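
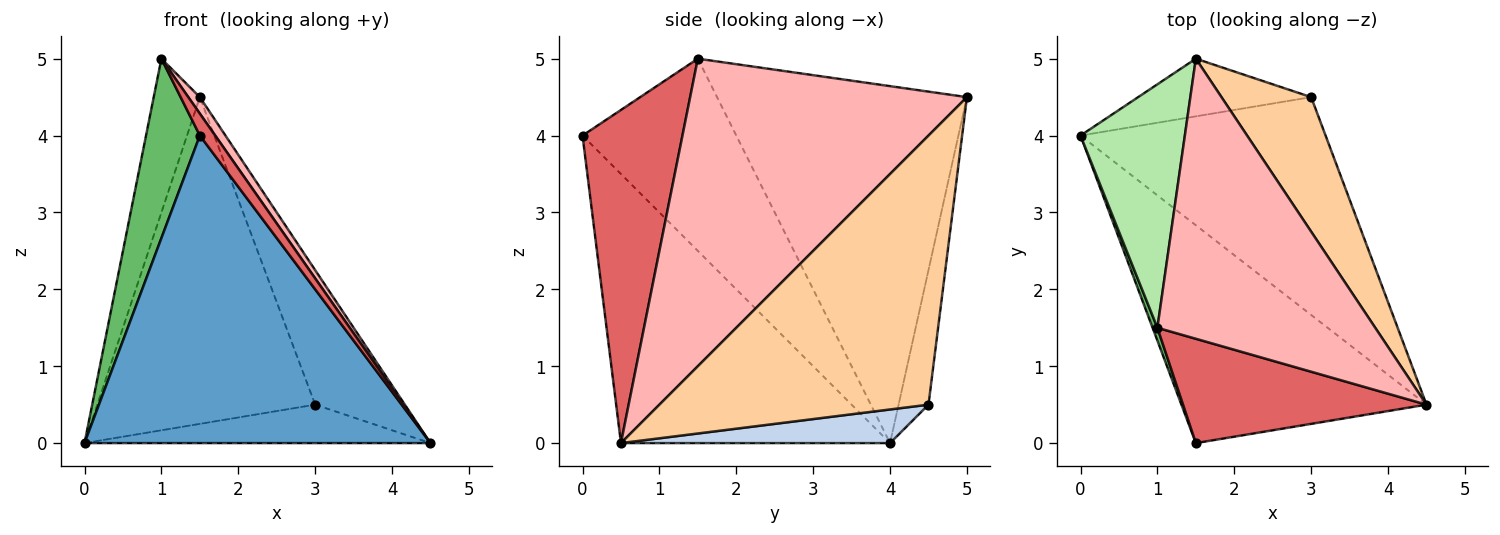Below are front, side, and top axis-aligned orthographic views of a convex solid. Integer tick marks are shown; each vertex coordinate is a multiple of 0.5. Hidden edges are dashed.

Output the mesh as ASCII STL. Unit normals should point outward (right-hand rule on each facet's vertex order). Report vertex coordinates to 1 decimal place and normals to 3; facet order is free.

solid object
 facet normal -0.536 -0.689 -0.488
  outer loop
   vertex 1.5 0.0 4.0
   vertex 0.0 4.0 0.0
   vertex 4.5 0.5 0.0
  endloop
 endfacet
 facet normal 0.134 0.172 -0.976
  outer loop
   vertex 3.0 4.5 0.5
   vertex 4.5 0.5 0.0
   vertex 0.0 4.0 0.0
  endloop
 endfacet
 facet normal -0.134 0.976 -0.172
  outer loop
   vertex 3.0 4.5 0.5
   vertex 0.0 4.0 0.0
   vertex 1.5 5.0 4.5
  endloop
 endfacet
 facet normal 0.905 0.302 0.302
  outer loop
   vertex 3.0 4.5 0.5
   vertex 1.5 5.0 4.5
   vertex 4.5 0.5 0.0
  endloop
 endfacet
 facet normal -0.944 -0.330 0.024
  outer loop
   vertex 1.0 1.5 5.0
   vertex 0.0 4.0 0.0
   vertex 1.5 0.0 4.0
  endloop
 endfacet
 facet normal -0.945 0.174 0.276
  outer loop
   vertex 1.0 1.5 5.0
   vertex 1.5 5.0 4.5
   vertex 0.0 4.0 0.0
  endloop
 endfacet
 facet normal 0.801 -0.123 0.586
  outer loop
   vertex 1.0 1.5 5.0
   vertex 1.5 0.0 4.0
   vertex 4.5 0.5 0.0
  endloop
 endfacet
 facet normal 0.816 -0.034 0.578
  outer loop
   vertex 1.0 1.5 5.0
   vertex 4.5 0.5 0.0
   vertex 1.5 5.0 4.5
  endloop
 endfacet
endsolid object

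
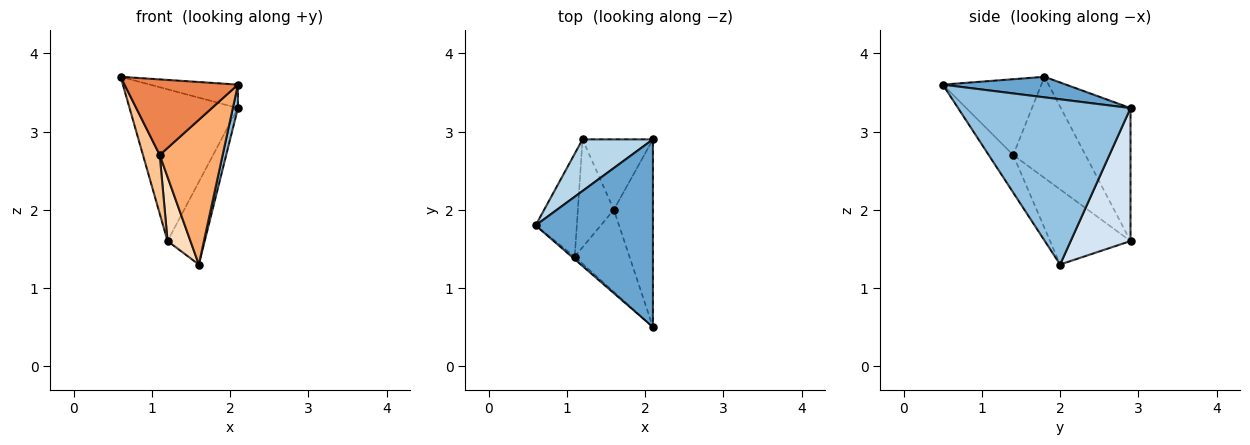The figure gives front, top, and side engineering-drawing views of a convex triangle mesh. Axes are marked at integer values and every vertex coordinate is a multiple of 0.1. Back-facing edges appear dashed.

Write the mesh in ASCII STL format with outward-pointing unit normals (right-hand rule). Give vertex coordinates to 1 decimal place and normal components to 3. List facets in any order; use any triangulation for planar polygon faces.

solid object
 facet normal 0.171 0.122 0.978
  outer loop
   vertex 2.1 0.5 3.6
   vertex 2.1 2.9 3.3
   vertex 0.6 1.8 3.7
  endloop
 endfacet
 facet normal 0.973 -0.029 -0.230
  outer loop
   vertex 1.6 2.0 1.3
   vertex 2.1 2.9 3.3
   vertex 2.1 0.5 3.6
  endloop
 endfacet
 facet normal -0.520 0.809 0.275
  outer loop
   vertex 1.2 2.9 1.6
   vertex 0.6 1.8 3.7
   vertex 2.1 2.9 3.3
  endloop
 endfacet
 facet normal 0.775 0.481 -0.410
  outer loop
   vertex 1.2 2.9 1.6
   vertex 2.1 2.9 3.3
   vertex 1.6 2.0 1.3
  endloop
 endfacet
 facet normal -0.656 -0.755 -0.026
  outer loop
   vertex 1.1 1.4 2.7
   vertex 2.1 0.5 3.6
   vertex 0.6 1.8 3.7
  endloop
 endfacet
 facet normal -0.321 -0.824 -0.468
  outer loop
   vertex 1.1 1.4 2.7
   vertex 1.6 2.0 1.3
   vertex 2.1 0.5 3.6
  endloop
 endfacet
 facet normal -0.905 -0.210 -0.369
  outer loop
   vertex 1.1 1.4 2.7
   vertex 0.6 1.8 3.7
   vertex 1.2 2.9 1.6
  endloop
 endfacet
 facet normal -0.873 -0.249 -0.419
  outer loop
   vertex 1.1 1.4 2.7
   vertex 1.2 2.9 1.6
   vertex 1.6 2.0 1.3
  endloop
 endfacet
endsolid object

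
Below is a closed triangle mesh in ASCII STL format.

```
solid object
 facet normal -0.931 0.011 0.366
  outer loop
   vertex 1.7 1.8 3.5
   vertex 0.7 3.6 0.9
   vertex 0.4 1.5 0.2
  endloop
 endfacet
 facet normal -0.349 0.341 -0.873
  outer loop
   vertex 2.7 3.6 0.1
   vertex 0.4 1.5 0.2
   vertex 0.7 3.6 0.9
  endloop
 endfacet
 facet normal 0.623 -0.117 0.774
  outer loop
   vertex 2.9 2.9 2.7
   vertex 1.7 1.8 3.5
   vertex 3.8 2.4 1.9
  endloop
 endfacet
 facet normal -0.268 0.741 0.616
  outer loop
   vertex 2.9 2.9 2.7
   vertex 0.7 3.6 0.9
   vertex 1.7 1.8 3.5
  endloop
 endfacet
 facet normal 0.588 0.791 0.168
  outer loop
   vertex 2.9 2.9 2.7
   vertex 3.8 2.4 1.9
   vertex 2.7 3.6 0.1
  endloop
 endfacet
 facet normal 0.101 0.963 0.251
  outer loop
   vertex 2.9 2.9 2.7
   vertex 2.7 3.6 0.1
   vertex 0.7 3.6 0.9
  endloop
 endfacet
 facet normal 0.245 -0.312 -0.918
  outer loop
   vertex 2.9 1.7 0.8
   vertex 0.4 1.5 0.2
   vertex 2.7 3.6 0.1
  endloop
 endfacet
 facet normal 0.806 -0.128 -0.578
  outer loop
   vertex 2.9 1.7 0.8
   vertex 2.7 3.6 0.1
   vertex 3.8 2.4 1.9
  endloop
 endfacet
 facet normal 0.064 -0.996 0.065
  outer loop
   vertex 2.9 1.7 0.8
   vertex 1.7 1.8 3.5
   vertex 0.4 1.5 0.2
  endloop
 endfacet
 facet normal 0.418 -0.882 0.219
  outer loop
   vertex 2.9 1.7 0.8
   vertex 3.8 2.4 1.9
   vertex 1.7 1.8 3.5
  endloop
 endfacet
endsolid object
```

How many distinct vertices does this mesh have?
7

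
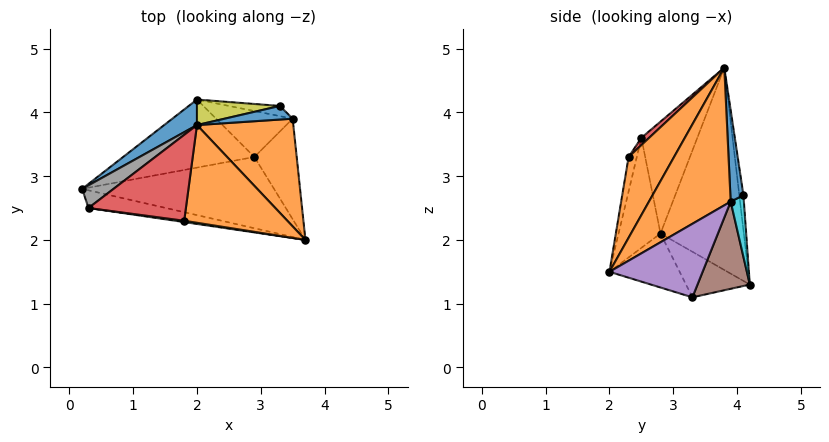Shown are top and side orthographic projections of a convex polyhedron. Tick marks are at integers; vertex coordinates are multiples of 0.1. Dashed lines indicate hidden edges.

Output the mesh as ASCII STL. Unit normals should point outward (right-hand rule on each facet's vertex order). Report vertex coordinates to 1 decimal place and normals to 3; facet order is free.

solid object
 facet normal -0.585 0.806 0.095
  outer loop
   vertex 2.0 3.8 4.7
   vertex 2.0 4.2 1.3
   vertex 0.2 2.8 2.1
  endloop
 endfacet
 facet normal 0.796 -0.239 0.557
  outer loop
   vertex 3.5 3.9 2.6
   vertex 2.0 3.8 4.7
   vertex 3.7 2.0 1.5
  endloop
 endfacet
 facet normal -0.246 -0.420 -0.874
  outer loop
   vertex 2.9 3.3 1.1
   vertex 3.7 2.0 1.5
   vertex 0.2 2.8 2.1
  endloop
 endfacet
 facet normal -0.326 -0.117 -0.938
  outer loop
   vertex 2.9 3.3 1.1
   vertex 0.2 2.8 2.1
   vertex 2.0 4.2 1.3
  endloop
 endfacet
 facet normal 0.810 0.355 -0.466
  outer loop
   vertex 2.9 3.3 1.1
   vertex 3.5 3.9 2.6
   vertex 3.7 2.0 1.5
  endloop
 endfacet
 facet normal 0.559 0.668 -0.491
  outer loop
   vertex 2.9 3.3 1.1
   vertex 2.0 4.2 1.3
   vertex 3.5 3.9 2.6
  endloop
 endfacet
 facet normal -0.248 -0.953 -0.174
  outer loop
   vertex 0.3 2.5 3.6
   vertex 0.2 2.8 2.1
   vertex 3.7 2.0 1.5
  endloop
 endfacet
 facet normal -0.671 0.718 0.188
  outer loop
   vertex 0.3 2.5 3.6
   vertex 2.0 3.8 4.7
   vertex 0.2 2.8 2.1
  endloop
 endfacet
 facet normal -0.049 0.992 0.117
  outer loop
   vertex 3.3 4.1 2.7
   vertex 2.0 4.2 1.3
   vertex 2.0 3.8 4.7
  endloop
 endfacet
 facet normal 0.521 0.737 -0.431
  outer loop
   vertex 3.3 4.1 2.7
   vertex 3.5 3.9 2.6
   vertex 2.0 4.2 1.3
  endloop
 endfacet
 facet normal 0.716 0.450 0.533
  outer loop
   vertex 3.3 4.1 2.7
   vertex 2.0 3.8 4.7
   vertex 3.5 3.9 2.6
  endloop
 endfacet
 facet normal 0.478 -0.633 0.610
  outer loop
   vertex 1.8 2.3 3.3
   vertex 3.7 2.0 1.5
   vertex 2.0 3.8 4.7
  endloop
 endfacet
 facet normal -0.126 -0.992 0.033
  outer loop
   vertex 1.8 2.3 3.3
   vertex 0.3 2.5 3.6
   vertex 3.7 2.0 1.5
  endloop
 endfacet
 facet normal 0.054 -0.685 0.726
  outer loop
   vertex 1.8 2.3 3.3
   vertex 2.0 3.8 4.7
   vertex 0.3 2.5 3.6
  endloop
 endfacet
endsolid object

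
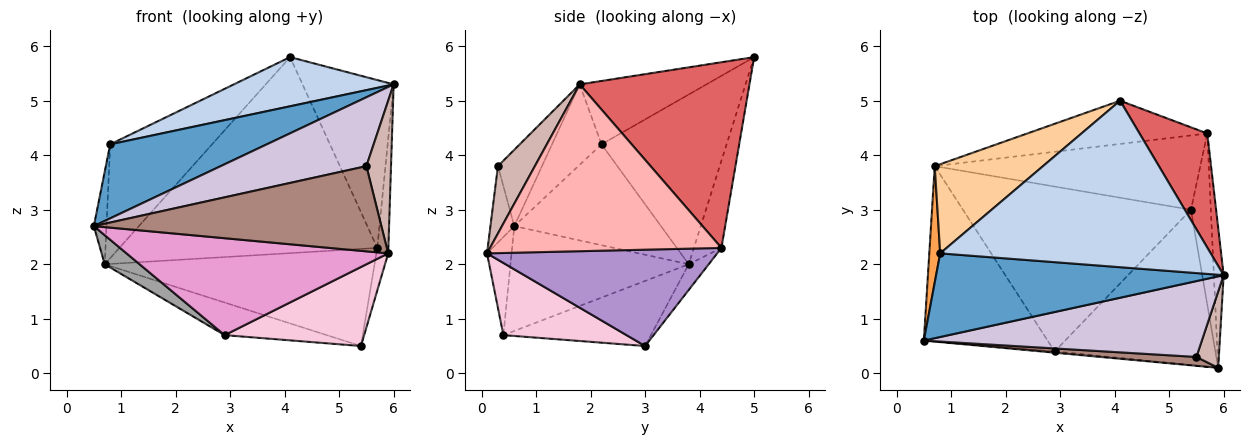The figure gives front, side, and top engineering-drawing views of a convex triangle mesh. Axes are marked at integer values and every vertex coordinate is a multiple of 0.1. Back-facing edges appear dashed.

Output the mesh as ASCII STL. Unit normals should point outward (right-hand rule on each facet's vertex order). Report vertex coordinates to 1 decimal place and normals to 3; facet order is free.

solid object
 facet normal -0.205 -0.649 0.733
  outer loop
   vertex 0.8 2.2 4.2
   vertex 0.5 0.6 2.7
   vertex 6.0 1.8 5.3
  endloop
 endfacet
 facet normal -0.219 -0.276 0.936
  outer loop
   vertex 0.8 2.2 4.2
   vertex 6.0 1.8 5.3
   vertex 4.1 5.0 5.8
  endloop
 endfacet
 facet normal -0.991 0.085 0.107
  outer loop
   vertex 0.8 2.2 4.2
   vertex 0.7 3.8 2.0
   vertex 0.5 0.6 2.7
  endloop
 endfacet
 facet normal -0.695 0.566 0.443
  outer loop
   vertex 0.8 2.2 4.2
   vertex 4.1 5.0 5.8
   vertex 0.7 3.8 2.0
  endloop
 endfacet
 facet normal -0.104 0.971 -0.214
  outer loop
   vertex 5.7 4.4 2.3
   vertex 0.7 3.8 2.0
   vertex 4.1 5.0 5.8
  endloop
 endfacet
 facet normal -0.059 0.793 -0.607
  outer loop
   vertex 5.7 4.4 2.3
   vertex 5.4 3.0 0.5
   vertex 0.7 3.8 2.0
  endloop
 endfacet
 facet normal 0.839 0.450 0.306
  outer loop
   vertex 5.7 4.4 2.3
   vertex 4.1 5.0 5.8
   vertex 6.0 1.8 5.3
  endloop
 endfacet
 facet normal 0.997 0.048 -0.058
  outer loop
   vertex 5.7 4.4 2.3
   vertex 6.0 1.8 5.3
   vertex 5.9 0.1 2.2
  endloop
 endfacet
 facet normal 0.978 0.050 -0.202
  outer loop
   vertex 5.7 4.4 2.3
   vertex 5.9 0.1 2.2
   vertex 5.4 3.0 0.5
  endloop
 endfacet
 facet normal -0.199 -0.659 0.725
  outer loop
   vertex 5.5 0.3 3.8
   vertex 6.0 1.8 5.3
   vertex 0.5 0.6 2.7
  endloop
 endfacet
 facet normal -0.082 -0.991 0.103
  outer loop
   vertex 5.5 0.3 3.8
   vertex 0.5 0.6 2.7
   vertex 5.9 0.1 2.2
  endloop
 endfacet
 facet normal 0.802 -0.535 0.267
  outer loop
   vertex 5.5 0.3 3.8
   vertex 5.9 0.1 2.2
   vertex 6.0 1.8 5.3
  endloop
 endfacet
 facet normal -0.093 -0.996 -0.012
  outer loop
   vertex 2.9 0.4 0.7
   vertex 5.9 0.1 2.2
   vertex 0.5 0.6 2.7
  endloop
 endfacet
 facet normal 0.372 -0.421 -0.827
  outer loop
   vertex 2.9 0.4 0.7
   vertex 5.4 3.0 0.5
   vertex 5.9 0.1 2.2
  endloop
 endfacet
 facet normal -0.641 -0.126 -0.757
  outer loop
   vertex 2.9 0.4 0.7
   vertex 0.5 0.6 2.7
   vertex 0.7 3.8 2.0
  endloop
 endfacet
 facet normal -0.270 0.187 -0.945
  outer loop
   vertex 2.9 0.4 0.7
   vertex 0.7 3.8 2.0
   vertex 5.4 3.0 0.5
  endloop
 endfacet
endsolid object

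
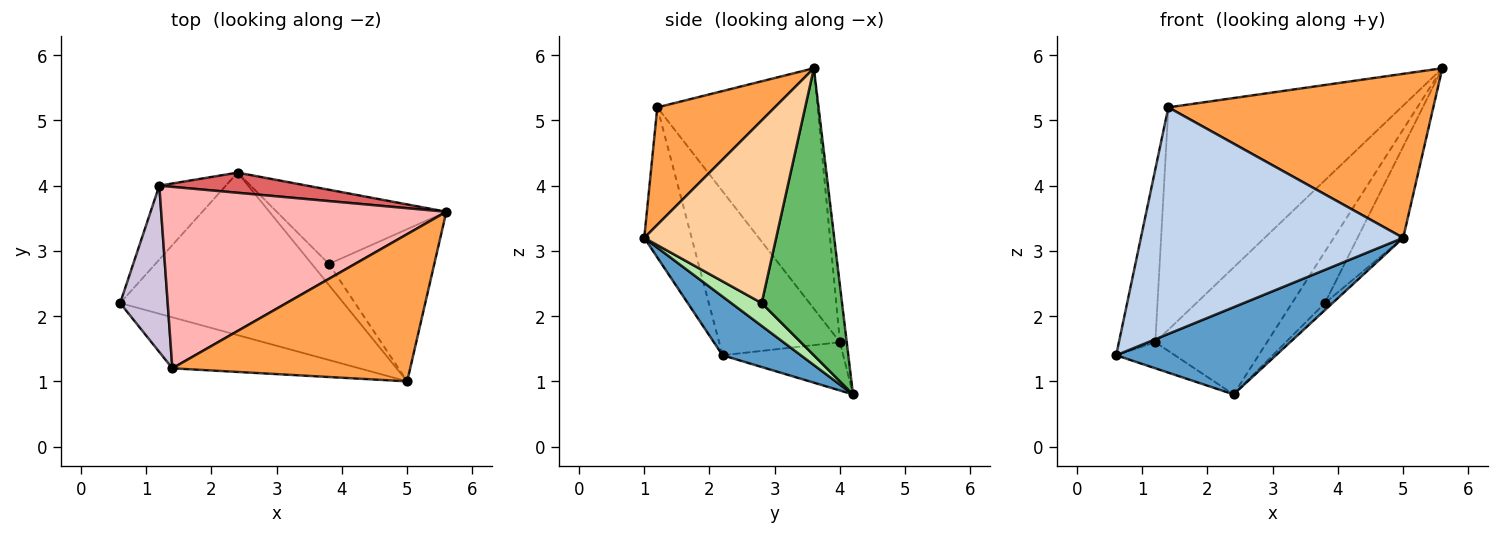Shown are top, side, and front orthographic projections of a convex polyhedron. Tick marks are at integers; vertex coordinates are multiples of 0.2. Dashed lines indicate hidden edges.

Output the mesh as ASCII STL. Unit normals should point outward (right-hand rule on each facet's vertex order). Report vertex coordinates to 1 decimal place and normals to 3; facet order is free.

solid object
 facet normal 0.226 -0.461 -0.858
  outer loop
   vertex 2.4 4.2 0.8
   vertex 5.0 1.0 3.2
   vertex 0.6 2.2 1.4
  endloop
 endfacet
 facet normal -0.174 -0.961 -0.216
  outer loop
   vertex 1.4 1.2 5.2
   vertex 0.6 2.2 1.4
   vertex 5.0 1.0 3.2
  endloop
 endfacet
 facet normal 0.313 -0.707 0.634
  outer loop
   vertex 1.4 1.2 5.2
   vertex 5.0 1.0 3.2
   vertex 5.6 3.6 5.8
  endloop
 endfacet
 facet normal 0.830 0.287 -0.479
  outer loop
   vertex 3.8 2.8 2.2
   vertex 5.6 3.6 5.8
   vertex 5.0 1.0 3.2
  endloop
 endfacet
 facet normal 0.812 0.332 -0.480
  outer loop
   vertex 3.8 2.8 2.2
   vertex 2.4 4.2 0.8
   vertex 5.6 3.6 5.8
  endloop
 endfacet
 facet normal 0.784 0.196 -0.588
  outer loop
   vertex 3.8 2.8 2.2
   vertex 5.0 1.0 3.2
   vertex 2.4 4.2 0.8
  endloop
 endfacet
 facet normal -0.060 0.986 0.157
  outer loop
   vertex 1.2 4.0 1.6
   vertex 5.6 3.6 5.8
   vertex 2.4 4.2 0.8
  endloop
 endfacet
 facet normal -0.470 0.684 0.558
  outer loop
   vertex 1.2 4.0 1.6
   vertex 1.4 1.2 5.2
   vertex 5.6 3.6 5.8
  endloop
 endfacet
 facet normal -0.565 0.275 -0.778
  outer loop
   vertex 1.2 4.0 1.6
   vertex 2.4 4.2 0.8
   vertex 0.6 2.2 1.4
  endloop
 endfacet
 facet normal -0.923 0.278 0.267
  outer loop
   vertex 1.2 4.0 1.6
   vertex 0.6 2.2 1.4
   vertex 1.4 1.2 5.2
  endloop
 endfacet
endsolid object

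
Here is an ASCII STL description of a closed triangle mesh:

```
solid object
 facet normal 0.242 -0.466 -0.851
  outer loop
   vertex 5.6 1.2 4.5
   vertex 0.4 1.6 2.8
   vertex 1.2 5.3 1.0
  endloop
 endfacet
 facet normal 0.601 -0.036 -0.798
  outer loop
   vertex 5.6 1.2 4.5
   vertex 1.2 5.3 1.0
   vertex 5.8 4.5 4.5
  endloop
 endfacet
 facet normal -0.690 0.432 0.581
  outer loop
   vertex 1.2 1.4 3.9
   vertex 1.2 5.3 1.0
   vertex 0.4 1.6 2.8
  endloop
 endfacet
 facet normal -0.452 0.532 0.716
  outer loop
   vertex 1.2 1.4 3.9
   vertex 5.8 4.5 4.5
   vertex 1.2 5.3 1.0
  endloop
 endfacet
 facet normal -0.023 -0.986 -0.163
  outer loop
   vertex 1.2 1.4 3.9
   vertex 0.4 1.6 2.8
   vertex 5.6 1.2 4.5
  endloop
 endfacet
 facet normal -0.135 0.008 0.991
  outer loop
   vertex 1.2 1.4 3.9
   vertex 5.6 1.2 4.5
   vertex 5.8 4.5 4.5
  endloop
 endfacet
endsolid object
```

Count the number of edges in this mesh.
9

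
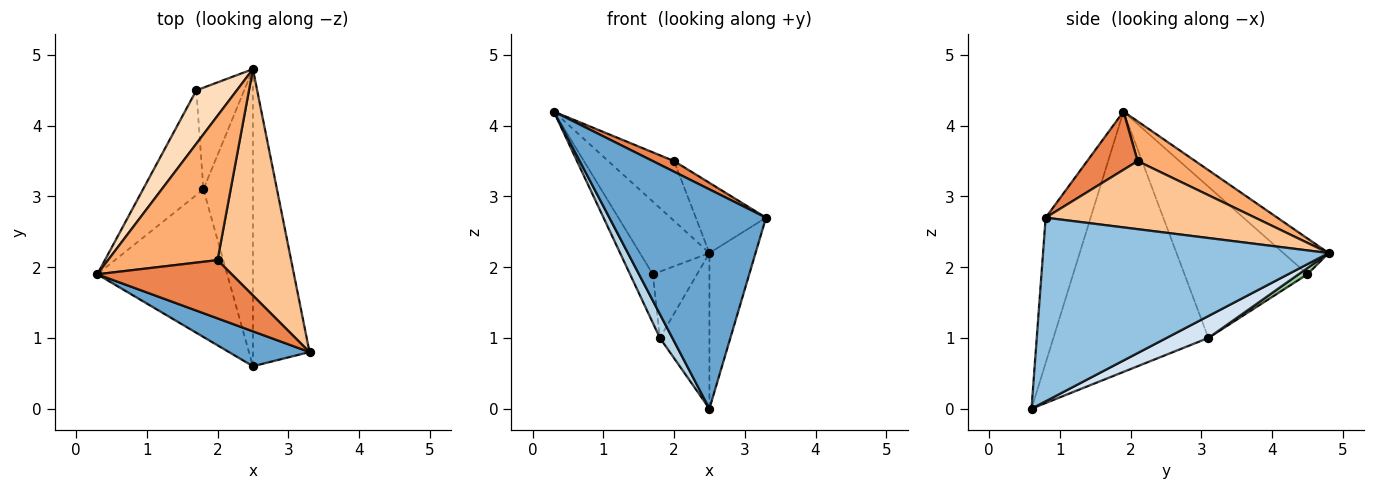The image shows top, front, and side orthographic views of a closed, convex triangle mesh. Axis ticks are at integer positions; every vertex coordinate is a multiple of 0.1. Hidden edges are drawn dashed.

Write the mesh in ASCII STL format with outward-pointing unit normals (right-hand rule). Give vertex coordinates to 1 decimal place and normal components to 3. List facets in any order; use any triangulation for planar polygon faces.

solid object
 facet normal -0.273 -0.950 0.151
  outer loop
   vertex 2.5 0.6 0.0
   vertex 3.3 0.8 2.7
   vertex 0.3 1.9 4.2
  endloop
 endfacet
 facet normal 0.944 0.152 -0.291
  outer loop
   vertex 2.5 0.6 0.0
   vertex 2.5 4.8 2.2
   vertex 3.3 0.8 2.7
  endloop
 endfacet
 facet normal -0.893 -0.072 -0.445
  outer loop
   vertex 1.8 3.1 1.0
   vertex 2.5 0.6 0.0
   vertex 0.3 1.9 4.2
  endloop
 endfacet
 facet normal 0.365 0.432 -0.825
  outer loop
   vertex 1.8 3.1 1.0
   vertex 2.5 4.8 2.2
   vertex 2.5 0.6 0.0
  endloop
 endfacet
 facet normal 0.392 -0.165 0.905
  outer loop
   vertex 2.0 2.1 3.5
   vertex 0.3 1.9 4.2
   vertex 3.3 0.8 2.7
  endloop
 endfacet
 facet normal 0.318 0.363 0.876
  outer loop
   vertex 2.0 2.1 3.5
   vertex 2.5 4.8 2.2
   vertex 0.3 1.9 4.2
  endloop
 endfacet
 facet normal 0.662 0.222 0.716
  outer loop
   vertex 2.0 2.1 3.5
   vertex 3.3 0.8 2.7
   vertex 2.5 4.8 2.2
  endloop
 endfacet
 facet normal -0.464 0.714 0.524
  outer loop
   vertex 1.7 4.5 1.9
   vertex 0.3 1.9 4.2
   vertex 2.5 4.8 2.2
  endloop
 endfacet
 facet normal -0.915 0.170 -0.365
  outer loop
   vertex 1.7 4.5 1.9
   vertex 1.8 3.1 1.0
   vertex 0.3 1.9 4.2
  endloop
 endfacet
 facet normal 0.109 0.543 -0.833
  outer loop
   vertex 1.7 4.5 1.9
   vertex 2.5 4.8 2.2
   vertex 1.8 3.1 1.0
  endloop
 endfacet
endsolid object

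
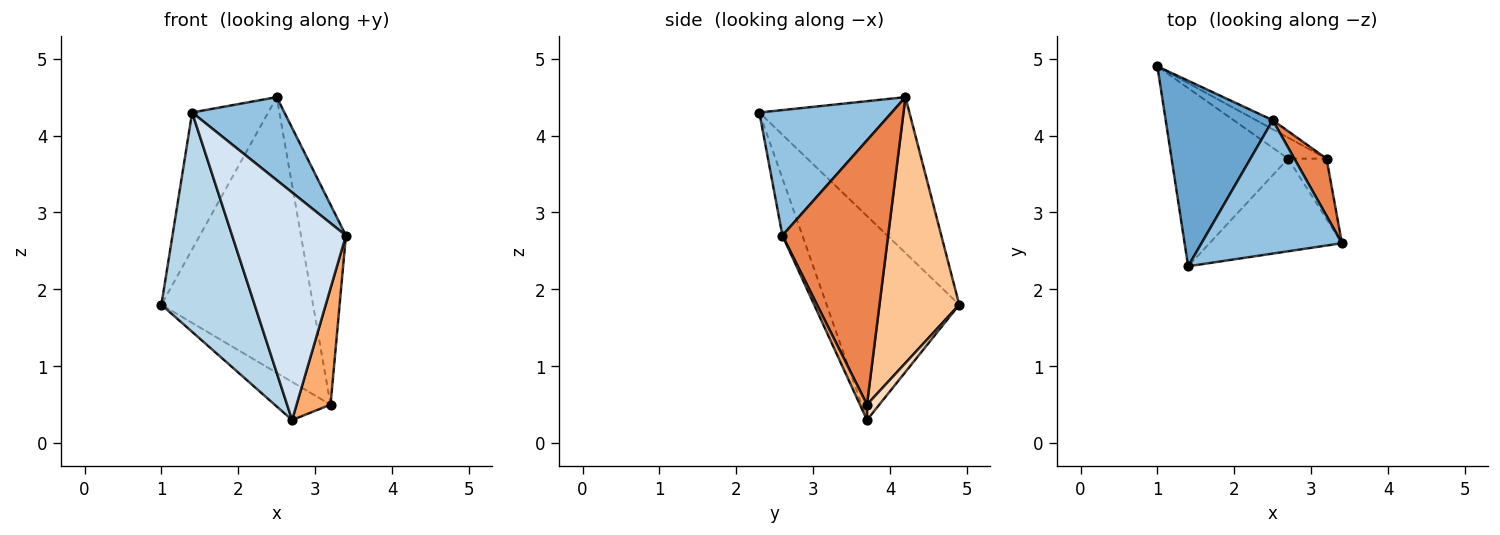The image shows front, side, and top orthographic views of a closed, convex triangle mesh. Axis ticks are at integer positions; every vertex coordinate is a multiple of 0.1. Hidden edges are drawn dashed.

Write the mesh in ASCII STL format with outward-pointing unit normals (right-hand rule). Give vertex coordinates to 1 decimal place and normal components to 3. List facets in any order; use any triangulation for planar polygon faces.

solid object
 facet normal -0.761 0.385 0.522
  outer loop
   vertex 2.5 4.2 4.5
   vertex 1.0 4.9 1.8
   vertex 1.4 2.3 4.3
  endloop
 endfacet
 facet normal 0.604 -0.421 0.676
  outer loop
   vertex 2.5 4.2 4.5
   vertex 1.4 2.3 4.3
   vertex 3.4 2.6 2.7
  endloop
 endfacet
 facet normal -0.741 -0.521 -0.423
  outer loop
   vertex 2.7 3.7 0.3
   vertex 1.4 2.3 4.3
   vertex 1.0 4.9 1.8
  endloop
 endfacet
 facet normal -0.161 -0.914 -0.372
  outer loop
   vertex 2.7 3.7 0.3
   vertex 3.4 2.6 2.7
   vertex 1.4 2.3 4.3
  endloop
 endfacet
 facet normal 0.914 0.389 0.111
  outer loop
   vertex 3.2 3.7 0.5
   vertex 2.5 4.2 4.5
   vertex 3.4 2.6 2.7
  endloop
 endfacet
 facet normal 0.181 -0.873 -0.453
  outer loop
   vertex 3.2 3.7 0.5
   vertex 3.4 2.6 2.7
   vertex 2.7 3.7 0.3
  endloop
 endfacet
 facet normal 0.465 0.885 -0.029
  outer loop
   vertex 3.2 3.7 0.5
   vertex 1.0 4.9 1.8
   vertex 2.5 4.2 4.5
  endloop
 endfacet
 facet normal 0.189 0.860 -0.473
  outer loop
   vertex 3.2 3.7 0.5
   vertex 2.7 3.7 0.3
   vertex 1.0 4.9 1.8
  endloop
 endfacet
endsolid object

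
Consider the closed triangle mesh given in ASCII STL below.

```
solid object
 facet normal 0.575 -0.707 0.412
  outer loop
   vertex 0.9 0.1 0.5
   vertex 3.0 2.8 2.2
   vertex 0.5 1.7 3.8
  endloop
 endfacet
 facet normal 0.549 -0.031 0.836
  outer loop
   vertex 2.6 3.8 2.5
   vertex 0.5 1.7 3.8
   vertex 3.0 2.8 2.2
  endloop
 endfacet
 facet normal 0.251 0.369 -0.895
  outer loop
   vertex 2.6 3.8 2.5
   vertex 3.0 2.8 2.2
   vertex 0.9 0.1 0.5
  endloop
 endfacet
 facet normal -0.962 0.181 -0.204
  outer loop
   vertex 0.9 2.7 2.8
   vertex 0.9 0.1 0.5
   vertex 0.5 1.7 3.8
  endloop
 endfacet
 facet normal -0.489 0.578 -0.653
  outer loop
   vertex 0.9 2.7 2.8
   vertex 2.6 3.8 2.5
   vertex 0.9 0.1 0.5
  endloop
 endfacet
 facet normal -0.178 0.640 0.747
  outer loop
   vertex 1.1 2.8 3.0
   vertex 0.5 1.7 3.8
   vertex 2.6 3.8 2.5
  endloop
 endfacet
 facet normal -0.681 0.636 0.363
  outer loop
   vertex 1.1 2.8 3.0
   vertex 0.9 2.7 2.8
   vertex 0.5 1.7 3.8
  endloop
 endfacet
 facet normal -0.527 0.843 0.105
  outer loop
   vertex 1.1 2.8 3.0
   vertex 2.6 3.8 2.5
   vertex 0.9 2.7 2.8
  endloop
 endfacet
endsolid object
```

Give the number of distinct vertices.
6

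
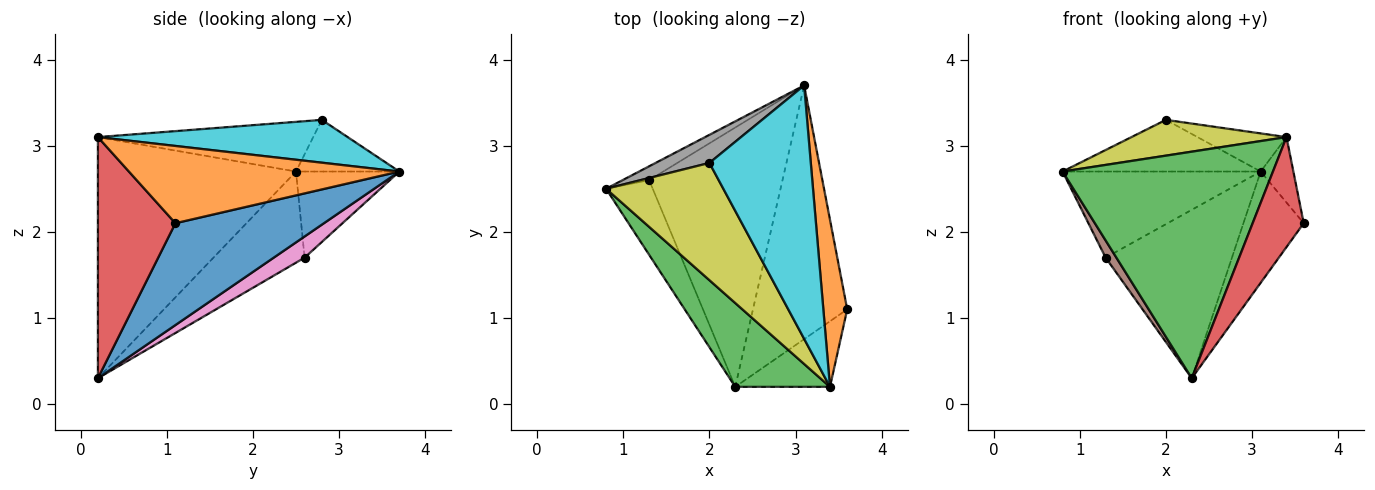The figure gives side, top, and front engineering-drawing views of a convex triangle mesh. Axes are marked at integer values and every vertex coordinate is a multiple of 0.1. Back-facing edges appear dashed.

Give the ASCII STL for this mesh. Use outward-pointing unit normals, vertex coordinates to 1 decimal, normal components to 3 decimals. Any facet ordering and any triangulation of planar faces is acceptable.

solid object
 facet normal 0.704 0.285 -0.651
  outer loop
   vertex 2.3 0.2 0.3
   vertex 3.1 3.7 2.7
   vertex 3.6 1.1 2.1
  endloop
 endfacet
 facet normal 0.949 0.115 0.293
  outer loop
   vertex 3.4 0.2 3.1
   vertex 3.6 1.1 2.1
   vertex 3.1 3.7 2.7
  endloop
 endfacet
 facet normal -0.662 -0.703 0.260
  outer loop
   vertex 3.4 0.2 3.1
   vertex 0.8 2.5 2.7
   vertex 2.3 0.2 0.3
  endloop
 endfacet
 facet normal 0.793 -0.523 -0.312
  outer loop
   vertex 3.4 0.2 3.1
   vertex 2.3 0.2 0.3
   vertex 3.6 1.1 2.1
  endloop
 endfacet
 facet normal -0.458 0.878 -0.141
  outer loop
   vertex 1.3 2.6 1.7
   vertex 0.8 2.5 2.7
   vertex 3.1 3.7 2.7
  endloop
 endfacet
 facet normal -0.885 -0.105 -0.453
  outer loop
   vertex 1.3 2.6 1.7
   vertex 2.3 0.2 0.3
   vertex 0.8 2.5 2.7
  endloop
 endfacet
 facet normal 0.132 0.540 -0.831
  outer loop
   vertex 1.3 2.6 1.7
   vertex 3.1 3.7 2.7
   vertex 2.3 0.2 0.3
  endloop
 endfacet
 facet normal -0.417 0.799 0.434
  outer loop
   vertex 2.0 2.8 3.3
   vertex 3.1 3.7 2.7
   vertex 0.8 2.5 2.7
  endloop
 endfacet
 facet normal -0.376 -0.270 0.886
  outer loop
   vertex 2.0 2.8 3.3
   vertex 0.8 2.5 2.7
   vertex 3.4 0.2 3.1
  endloop
 endfacet
 facet normal 0.385 0.137 0.912
  outer loop
   vertex 2.0 2.8 3.3
   vertex 3.4 0.2 3.1
   vertex 3.1 3.7 2.7
  endloop
 endfacet
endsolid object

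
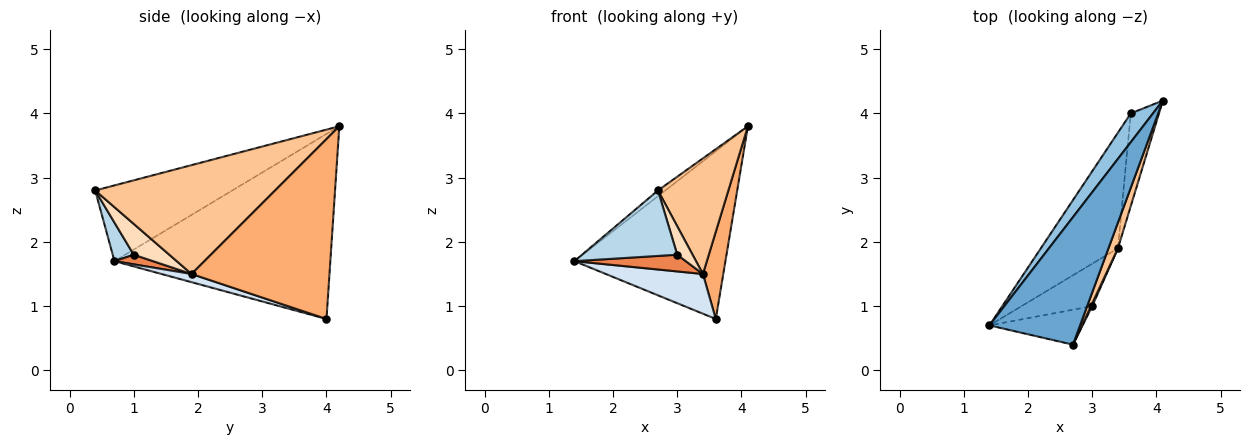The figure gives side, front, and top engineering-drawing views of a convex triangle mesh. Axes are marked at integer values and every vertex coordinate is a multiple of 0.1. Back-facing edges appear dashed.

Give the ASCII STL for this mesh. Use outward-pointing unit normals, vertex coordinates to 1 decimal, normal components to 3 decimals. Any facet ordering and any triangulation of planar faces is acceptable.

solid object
 facet normal -0.641 0.034 0.767
  outer loop
   vertex 2.7 0.4 2.8
   vertex 4.1 4.2 3.8
   vertex 1.4 0.7 1.7
  endloop
 endfacet
 facet normal -0.816 0.570 0.098
  outer loop
   vertex 3.6 4.0 0.8
   vertex 1.4 0.7 1.7
   vertex 4.1 4.2 3.8
  endloop
 endfacet
 facet normal 0.191 -0.866 -0.462
  outer loop
   vertex 3.0 1.0 1.8
   vertex 2.7 0.4 2.8
   vertex 1.4 0.7 1.7
  endloop
 endfacet
 facet normal 0.100 -0.323 -0.941
  outer loop
   vertex 3.4 1.9 1.5
   vertex 1.4 0.7 1.7
   vertex 3.6 4.0 0.8
  endloop
 endfacet
 facet normal 0.126 -0.364 -0.923
  outer loop
   vertex 3.4 1.9 1.5
   vertex 3.0 1.0 1.8
   vertex 1.4 0.7 1.7
  endloop
 endfacet
 facet normal 0.978 -0.144 -0.153
  outer loop
   vertex 3.4 1.9 1.5
   vertex 3.6 4.0 0.8
   vertex 4.1 4.2 3.8
  endloop
 endfacet
 facet normal 0.928 -0.363 0.081
  outer loop
   vertex 3.4 1.9 1.5
   vertex 4.1 4.2 3.8
   vertex 2.7 0.4 2.8
  endloop
 endfacet
 facet normal 0.918 -0.395 0.038
  outer loop
   vertex 3.4 1.9 1.5
   vertex 2.7 0.4 2.8
   vertex 3.0 1.0 1.8
  endloop
 endfacet
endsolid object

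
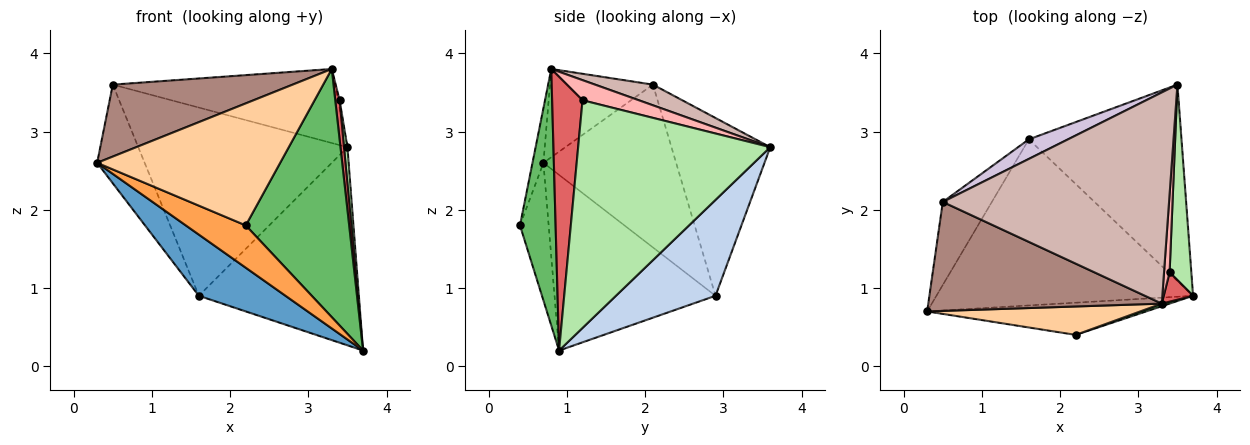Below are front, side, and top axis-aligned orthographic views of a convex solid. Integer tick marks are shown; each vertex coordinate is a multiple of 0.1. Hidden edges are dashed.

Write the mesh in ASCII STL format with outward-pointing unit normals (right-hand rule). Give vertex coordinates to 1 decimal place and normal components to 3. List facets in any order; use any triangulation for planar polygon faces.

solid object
 facet normal -0.540 -0.291 -0.790
  outer loop
   vertex 1.6 2.9 0.9
   vertex 3.7 0.9 0.2
   vertex 0.3 0.7 2.6
  endloop
 endfacet
 facet normal 0.404 0.650 -0.644
  outer loop
   vertex 1.6 2.9 0.9
   vertex 3.5 3.6 2.8
   vertex 3.7 0.9 0.2
  endloop
 endfacet
 facet normal -0.356 -0.744 -0.566
  outer loop
   vertex 2.2 0.4 1.8
   vertex 0.3 0.7 2.6
   vertex 3.7 0.9 0.2
  endloop
 endfacet
 facet normal -0.058 -0.972 0.226
  outer loop
   vertex 2.2 0.4 1.8
   vertex 3.3 0.8 3.8
   vertex 0.3 0.7 2.6
  endloop
 endfacet
 facet normal 0.326 -0.945 0.010
  outer loop
   vertex 2.2 0.4 1.8
   vertex 3.7 0.9 0.2
   vertex 3.3 0.8 3.8
  endloop
 endfacet
 facet normal 0.995 -0.018 0.095
  outer loop
   vertex 3.4 1.2 3.4
   vertex 3.7 0.9 0.2
   vertex 3.5 3.6 2.8
  endloop
 endfacet
 facet normal 0.984 -0.141 0.105
  outer loop
   vertex 3.4 1.2 3.4
   vertex 3.3 0.8 3.8
   vertex 3.7 0.9 0.2
  endloop
 endfacet
 facet normal 0.963 0.027 0.268
  outer loop
   vertex 3.4 1.2 3.4
   vertex 3.5 3.6 2.8
   vertex 3.3 0.8 3.8
  endloop
 endfacet
 facet normal -0.906 0.324 -0.273
  outer loop
   vertex 0.5 2.1 3.6
   vertex 1.6 2.9 0.9
   vertex 0.3 0.7 2.6
  endloop
 endfacet
 facet normal -0.425 0.900 0.094
  outer loop
   vertex 0.5 2.1 3.6
   vertex 3.5 3.6 2.8
   vertex 1.6 2.9 0.9
  endloop
 endfacet
 facet normal -0.301 -0.525 0.796
  outer loop
   vertex 0.5 2.1 3.6
   vertex 0.3 0.7 2.6
   vertex 3.3 0.8 3.8
  endloop
 endfacet
 facet normal 0.086 0.330 0.940
  outer loop
   vertex 0.5 2.1 3.6
   vertex 3.3 0.8 3.8
   vertex 3.5 3.6 2.8
  endloop
 endfacet
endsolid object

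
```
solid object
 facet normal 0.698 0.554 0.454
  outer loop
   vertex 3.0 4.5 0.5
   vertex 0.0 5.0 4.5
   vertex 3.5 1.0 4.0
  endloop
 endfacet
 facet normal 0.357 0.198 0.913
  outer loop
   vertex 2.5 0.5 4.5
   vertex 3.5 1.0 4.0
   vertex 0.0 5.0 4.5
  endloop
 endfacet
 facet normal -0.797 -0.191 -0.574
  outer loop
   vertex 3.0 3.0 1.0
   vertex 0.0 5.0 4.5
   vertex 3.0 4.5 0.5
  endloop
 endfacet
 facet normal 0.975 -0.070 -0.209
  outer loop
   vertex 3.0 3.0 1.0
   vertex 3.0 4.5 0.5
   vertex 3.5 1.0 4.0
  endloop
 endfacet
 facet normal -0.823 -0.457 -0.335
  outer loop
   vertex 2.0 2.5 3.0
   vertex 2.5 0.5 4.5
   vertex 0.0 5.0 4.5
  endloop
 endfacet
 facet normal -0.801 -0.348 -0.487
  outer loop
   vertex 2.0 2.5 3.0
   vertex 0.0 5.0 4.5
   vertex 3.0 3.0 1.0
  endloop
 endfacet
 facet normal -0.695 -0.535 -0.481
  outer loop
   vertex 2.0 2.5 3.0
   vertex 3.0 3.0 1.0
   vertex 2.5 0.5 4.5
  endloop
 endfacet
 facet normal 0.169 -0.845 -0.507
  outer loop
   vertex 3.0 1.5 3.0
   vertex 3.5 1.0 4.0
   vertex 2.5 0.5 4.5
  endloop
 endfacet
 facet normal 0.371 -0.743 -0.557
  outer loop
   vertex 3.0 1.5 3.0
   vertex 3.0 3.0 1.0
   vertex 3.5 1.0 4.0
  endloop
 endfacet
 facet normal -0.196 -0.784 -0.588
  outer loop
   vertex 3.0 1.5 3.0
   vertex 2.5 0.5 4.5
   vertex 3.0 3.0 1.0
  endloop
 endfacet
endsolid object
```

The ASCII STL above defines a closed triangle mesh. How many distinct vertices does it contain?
7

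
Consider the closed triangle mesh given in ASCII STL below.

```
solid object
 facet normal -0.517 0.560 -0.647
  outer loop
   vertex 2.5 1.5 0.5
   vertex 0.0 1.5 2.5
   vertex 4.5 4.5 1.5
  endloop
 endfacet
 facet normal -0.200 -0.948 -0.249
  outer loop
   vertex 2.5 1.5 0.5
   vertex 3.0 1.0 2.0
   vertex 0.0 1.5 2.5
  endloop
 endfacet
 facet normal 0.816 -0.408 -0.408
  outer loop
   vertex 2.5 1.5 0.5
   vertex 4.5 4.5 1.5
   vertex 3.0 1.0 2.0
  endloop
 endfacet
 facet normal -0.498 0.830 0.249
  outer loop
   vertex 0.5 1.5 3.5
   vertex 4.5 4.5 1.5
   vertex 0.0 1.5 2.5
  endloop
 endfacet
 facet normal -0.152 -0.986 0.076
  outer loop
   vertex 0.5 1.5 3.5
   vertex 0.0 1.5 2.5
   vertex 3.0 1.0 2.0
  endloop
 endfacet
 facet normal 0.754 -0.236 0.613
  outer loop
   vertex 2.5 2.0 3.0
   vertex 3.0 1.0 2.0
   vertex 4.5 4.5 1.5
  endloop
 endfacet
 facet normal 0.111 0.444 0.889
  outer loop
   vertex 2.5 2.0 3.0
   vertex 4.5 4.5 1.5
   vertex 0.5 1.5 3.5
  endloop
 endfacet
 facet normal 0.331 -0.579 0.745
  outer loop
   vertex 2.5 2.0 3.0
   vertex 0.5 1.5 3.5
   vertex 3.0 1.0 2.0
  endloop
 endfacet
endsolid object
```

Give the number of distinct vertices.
6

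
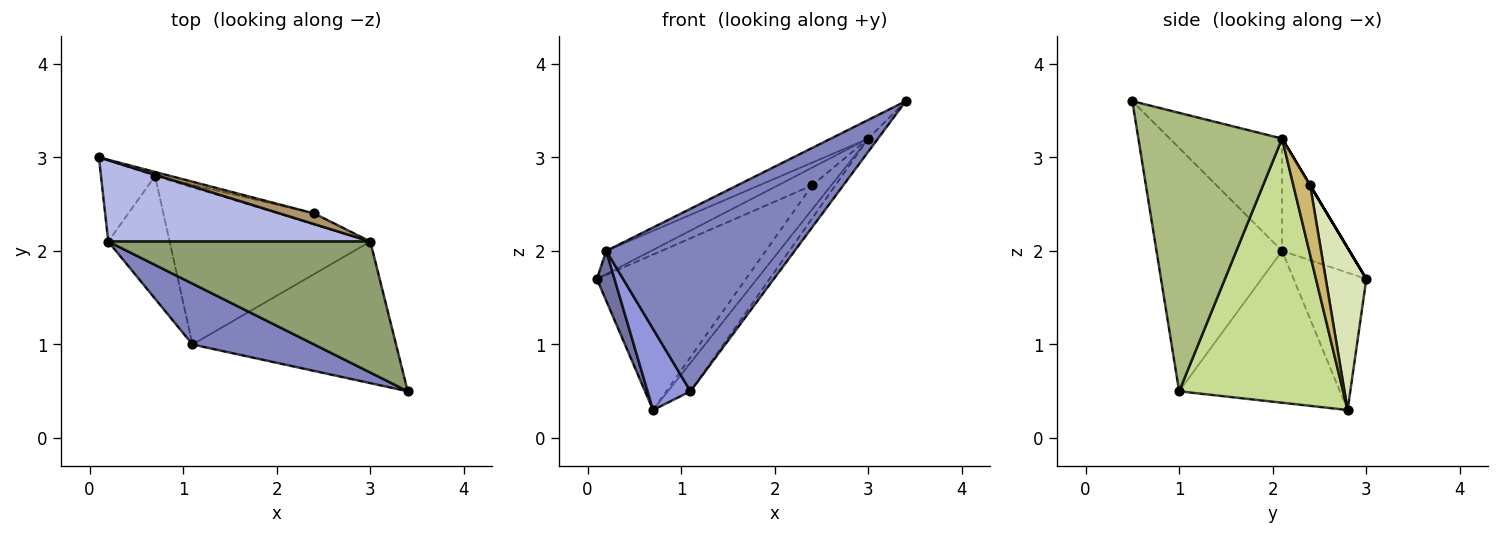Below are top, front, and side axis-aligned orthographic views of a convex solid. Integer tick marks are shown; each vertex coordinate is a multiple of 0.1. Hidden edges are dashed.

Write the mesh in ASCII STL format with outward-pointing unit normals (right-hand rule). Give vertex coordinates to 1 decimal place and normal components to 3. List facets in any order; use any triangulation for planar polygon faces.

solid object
 facet normal -0.908 -0.220 -0.358
  outer loop
   vertex 0.2 2.1 2.0
   vertex 0.1 3.0 1.7
   vertex 0.7 2.8 0.3
  endloop
 endfacet
 facet normal -0.535 -0.802 0.267
  outer loop
   vertex 1.1 1.0 0.5
   vertex 3.4 0.5 3.6
   vertex 0.2 2.1 2.0
  endloop
 endfacet
 facet normal -0.900 -0.240 -0.364
  outer loop
   vertex 1.1 1.0 0.5
   vertex 0.2 2.1 2.0
   vertex 0.7 2.8 0.3
  endloop
 endfacet
 facet normal -0.381 0.254 0.889
  outer loop
   vertex 3.0 2.1 3.2
   vertex 0.1 3.0 1.7
   vertex 0.2 2.1 2.0
  endloop
 endfacet
 facet normal -0.391 0.130 0.911
  outer loop
   vertex 3.0 2.1 3.2
   vertex 0.2 2.1 2.0
   vertex 3.4 0.5 3.6
  endloop
 endfacet
 facet normal 0.806 0.054 -0.589
  outer loop
   vertex 3.0 2.1 3.2
   vertex 3.4 0.5 3.6
   vertex 1.1 1.0 0.5
  endloop
 endfacet
 facet normal 0.791 0.109 -0.601
  outer loop
   vertex 3.0 2.1 3.2
   vertex 1.1 1.0 0.5
   vertex 0.7 2.8 0.3
  endloop
 endfacet
 facet normal 0.263 0.965 -0.025
  outer loop
   vertex 2.4 2.4 2.7
   vertex 0.7 2.8 0.3
   vertex 0.1 3.0 1.7
  endloop
 endfacet
 facet normal 0.000 0.857 0.514
  outer loop
   vertex 2.4 2.4 2.7
   vertex 0.1 3.0 1.7
   vertex 3.0 2.1 3.2
  endloop
 endfacet
 facet normal 0.625 0.710 -0.325
  outer loop
   vertex 2.4 2.4 2.7
   vertex 3.0 2.1 3.2
   vertex 0.7 2.8 0.3
  endloop
 endfacet
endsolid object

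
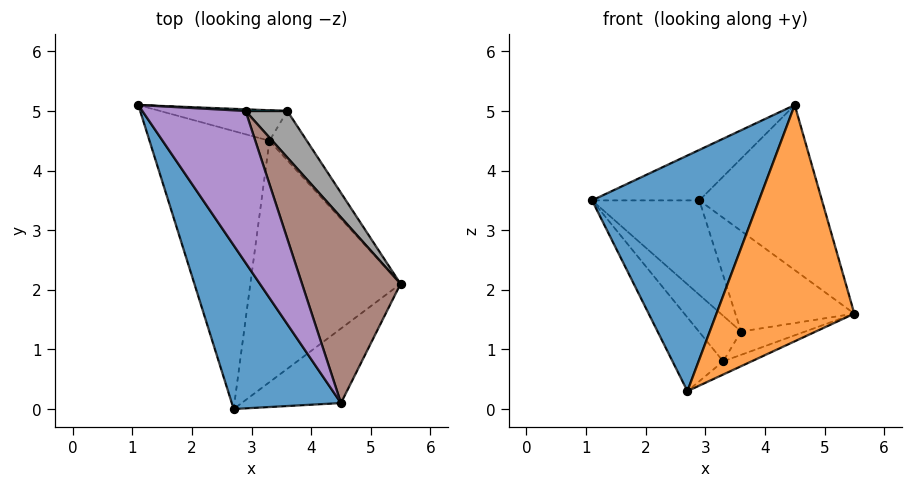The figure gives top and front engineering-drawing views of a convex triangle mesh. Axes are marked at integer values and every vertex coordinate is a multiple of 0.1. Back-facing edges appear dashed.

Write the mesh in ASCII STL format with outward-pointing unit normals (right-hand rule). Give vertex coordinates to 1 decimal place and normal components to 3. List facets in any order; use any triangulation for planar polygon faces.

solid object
 facet normal -0.828 -0.461 0.320
  outer loop
   vertex 4.5 0.1 5.1
   vertex 1.1 5.1 3.5
   vertex 2.7 0.0 0.3
  endloop
 endfacet
 facet normal 0.650 -0.725 -0.229
  outer loop
   vertex 4.5 0.1 5.1
   vertex 2.7 0.0 0.3
   vertex 5.5 2.1 1.6
  endloop
 endfacet
 facet normal -0.745 0.171 -0.645
  outer loop
   vertex 3.3 4.5 0.8
   vertex 2.7 0.0 0.3
   vertex 1.1 5.1 3.5
  endloop
 endfacet
 facet normal 0.389 0.050 -0.920
  outer loop
   vertex 3.3 4.5 0.8
   vertex 5.5 2.1 1.6
   vertex 2.7 0.0 0.3
  endloop
 endfacet
 facet normal 0.018 0.316 0.949
  outer loop
   vertex 2.9 5.0 3.5
   vertex 1.1 5.1 3.5
   vertex 4.5 0.1 5.1
  endloop
 endfacet
 facet normal 0.790 0.408 0.459
  outer loop
   vertex 2.9 5.0 3.5
   vertex 4.5 0.1 5.1
   vertex 5.5 2.1 1.6
  endloop
 endfacet
 facet normal 0.622 0.334 -0.708
  outer loop
   vertex 3.6 5.0 1.3
   vertex 5.5 2.1 1.6
   vertex 3.3 4.5 0.8
  endloop
 endfacet
 facet normal 0.797 0.548 0.254
  outer loop
   vertex 3.6 5.0 1.3
   vertex 2.9 5.0 3.5
   vertex 5.5 2.1 1.6
  endloop
 endfacet
 facet normal -0.415 0.756 -0.506
  outer loop
   vertex 3.6 5.0 1.3
   vertex 3.3 4.5 0.8
   vertex 1.1 5.1 3.5
  endloop
 endfacet
 facet normal 0.055 0.998 0.018
  outer loop
   vertex 3.6 5.0 1.3
   vertex 1.1 5.1 3.5
   vertex 2.9 5.0 3.5
  endloop
 endfacet
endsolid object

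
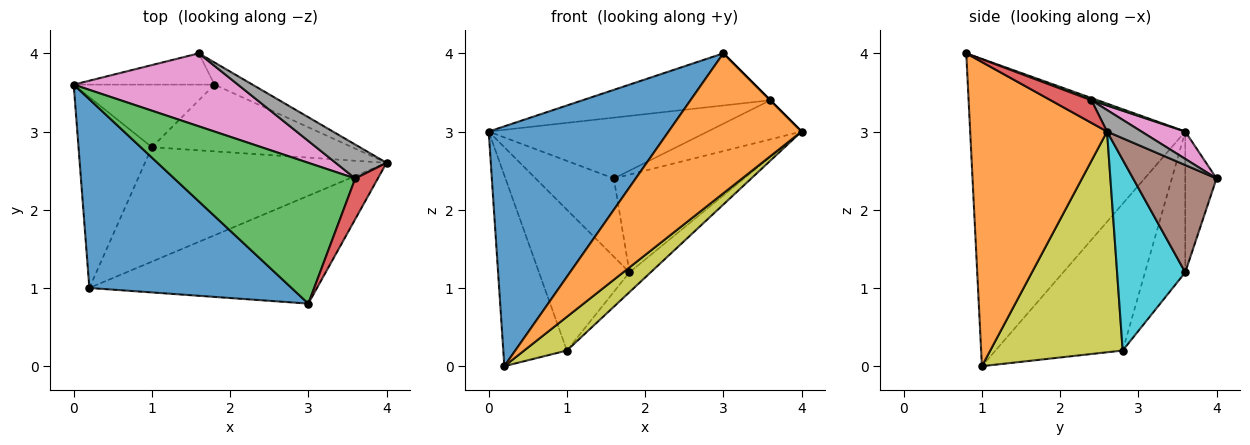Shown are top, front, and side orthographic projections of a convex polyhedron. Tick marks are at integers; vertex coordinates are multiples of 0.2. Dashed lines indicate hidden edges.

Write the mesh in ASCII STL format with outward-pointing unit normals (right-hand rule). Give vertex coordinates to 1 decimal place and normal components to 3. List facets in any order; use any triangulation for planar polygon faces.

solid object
 facet normal -0.685 -0.573 0.451
  outer loop
   vertex 3.0 0.8 4.0
   vertex 0.0 3.6 3.0
   vertex 0.2 1.0 0.0
  endloop
 endfacet
 facet normal 0.632 -0.614 -0.473
  outer loop
   vertex 3.0 0.8 4.0
   vertex 0.2 1.0 0.0
   vertex 4.0 2.6 3.0
  endloop
 endfacet
 facet normal 0.012 0.347 0.938
  outer loop
   vertex 3.6 2.4 3.4
   vertex 0.0 3.6 3.0
   vertex 3.0 0.8 4.0
  endloop
 endfacet
 facet normal 0.707 0.000 0.707
  outer loop
   vertex 3.6 2.4 3.4
   vertex 3.0 0.8 4.0
   vertex 4.0 2.6 3.0
  endloop
 endfacet
 facet normal -0.348 0.870 -0.348
  outer loop
   vertex 1.6 4.0 2.4
   vertex 1.8 3.6 1.2
   vertex 0.0 3.6 3.0
  endloop
 endfacet
 facet normal 0.529 0.827 -0.188
  outer loop
   vertex 1.6 4.0 2.4
   vertex 4.0 2.6 3.0
   vertex 1.8 3.6 1.2
  endloop
 endfacet
 facet normal 0.127 0.635 0.762
  outer loop
   vertex 1.6 4.0 2.4
   vertex 0.0 3.6 3.0
   vertex 3.6 2.4 3.4
  endloop
 endfacet
 facet normal 0.267 0.728 0.631
  outer loop
   vertex 1.6 4.0 2.4
   vertex 3.6 2.4 3.4
   vertex 4.0 2.6 3.0
  endloop
 endfacet
 facet normal 0.659 -0.213 -0.721
  outer loop
   vertex 1.0 2.8 0.2
   vertex 4.0 2.6 3.0
   vertex 0.2 1.0 0.0
  endloop
 endfacet
 facet normal 0.675 0.210 -0.708
  outer loop
   vertex 1.0 2.8 0.2
   vertex 1.8 3.6 1.2
   vertex 4.0 2.6 3.0
  endloop
 endfacet
 facet normal -0.816 0.408 -0.408
  outer loop
   vertex 1.0 2.8 0.2
   vertex 0.2 1.0 0.0
   vertex 0.0 3.6 3.0
  endloop
 endfacet
 facet normal -0.376 0.847 -0.376
  outer loop
   vertex 1.0 2.8 0.2
   vertex 0.0 3.6 3.0
   vertex 1.8 3.6 1.2
  endloop
 endfacet
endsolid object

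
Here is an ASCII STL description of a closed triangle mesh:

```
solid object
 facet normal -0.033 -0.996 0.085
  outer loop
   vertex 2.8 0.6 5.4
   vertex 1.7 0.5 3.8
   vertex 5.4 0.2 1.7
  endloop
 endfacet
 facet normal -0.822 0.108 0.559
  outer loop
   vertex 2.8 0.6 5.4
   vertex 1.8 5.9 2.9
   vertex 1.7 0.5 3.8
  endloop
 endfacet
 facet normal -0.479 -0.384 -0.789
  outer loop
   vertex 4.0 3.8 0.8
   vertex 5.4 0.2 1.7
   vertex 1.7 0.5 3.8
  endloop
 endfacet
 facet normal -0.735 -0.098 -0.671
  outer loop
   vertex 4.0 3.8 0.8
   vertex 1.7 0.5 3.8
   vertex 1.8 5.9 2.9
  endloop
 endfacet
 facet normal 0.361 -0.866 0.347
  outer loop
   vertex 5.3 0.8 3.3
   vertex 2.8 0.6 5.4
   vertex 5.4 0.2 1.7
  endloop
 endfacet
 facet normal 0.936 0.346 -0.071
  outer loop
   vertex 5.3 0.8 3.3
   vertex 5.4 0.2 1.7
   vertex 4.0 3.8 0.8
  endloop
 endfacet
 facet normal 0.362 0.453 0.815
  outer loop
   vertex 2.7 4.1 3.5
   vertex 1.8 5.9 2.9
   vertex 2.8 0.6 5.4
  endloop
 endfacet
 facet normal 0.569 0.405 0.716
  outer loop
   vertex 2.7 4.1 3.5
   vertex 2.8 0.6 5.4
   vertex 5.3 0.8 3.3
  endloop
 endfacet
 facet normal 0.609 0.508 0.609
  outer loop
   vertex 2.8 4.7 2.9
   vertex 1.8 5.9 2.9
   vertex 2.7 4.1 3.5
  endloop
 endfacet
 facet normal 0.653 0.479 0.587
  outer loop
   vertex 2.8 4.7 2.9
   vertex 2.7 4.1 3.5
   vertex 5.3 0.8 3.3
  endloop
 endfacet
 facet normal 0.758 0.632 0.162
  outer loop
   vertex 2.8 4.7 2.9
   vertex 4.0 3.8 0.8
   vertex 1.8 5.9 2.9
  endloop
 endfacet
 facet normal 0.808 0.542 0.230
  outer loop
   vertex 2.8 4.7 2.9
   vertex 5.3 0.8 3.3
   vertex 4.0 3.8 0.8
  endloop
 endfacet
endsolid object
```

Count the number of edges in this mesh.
18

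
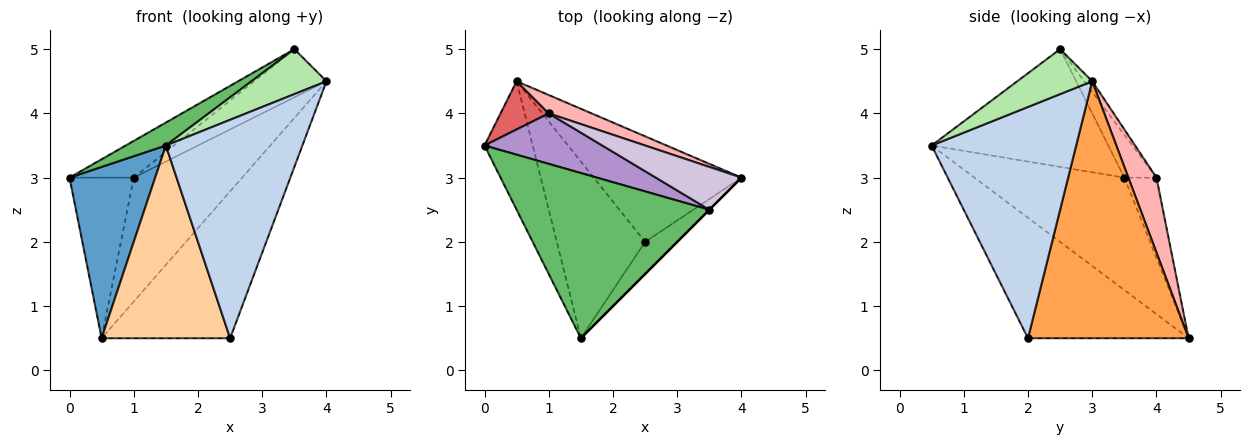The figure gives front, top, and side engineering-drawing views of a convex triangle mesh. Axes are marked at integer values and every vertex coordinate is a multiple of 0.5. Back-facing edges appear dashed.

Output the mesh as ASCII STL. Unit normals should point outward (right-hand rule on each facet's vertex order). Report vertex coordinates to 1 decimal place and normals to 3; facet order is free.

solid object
 facet normal -0.814 -0.465 -0.349
  outer loop
   vertex 0.5 4.5 0.5
   vertex 1.5 0.5 3.5
   vertex 0.0 3.5 3.0
  endloop
 endfacet
 facet normal 0.723 -0.683 -0.100
  outer loop
   vertex 2.5 2.0 0.5
   vertex 4.0 3.0 4.5
   vertex 1.5 0.5 3.5
  endloop
 endfacet
 facet normal 0.712 0.570 -0.410
  outer loop
   vertex 2.5 2.0 0.5
   vertex 0.5 4.5 0.5
   vertex 4.0 3.0 4.5
  endloop
 endfacet
 facet normal -0.678 -0.542 -0.497
  outer loop
   vertex 2.5 2.0 0.5
   vertex 1.5 0.5 3.5
   vertex 0.5 4.5 0.5
  endloop
 endfacet
 facet normal -0.518 -0.118 0.847
  outer loop
   vertex 3.5 2.5 5.0
   vertex 0.0 3.5 3.0
   vertex 1.5 0.5 3.5
  endloop
 endfacet
 facet normal 0.707 -0.707 0.000
  outer loop
   vertex 3.5 2.5 5.0
   vertex 1.5 0.5 3.5
   vertex 4.0 3.0 4.5
  endloop
 endfacet
 facet normal -0.432 0.864 0.259
  outer loop
   vertex 1.0 4.0 3.0
   vertex 0.5 4.5 0.5
   vertex 0.0 3.5 3.0
  endloop
 endfacet
 facet normal 0.248 0.958 0.142
  outer loop
   vertex 1.0 4.0 3.0
   vertex 4.0 3.0 4.5
   vertex 0.5 4.5 0.5
  endloop
 endfacet
 facet normal -0.282 0.564 0.776
  outer loop
   vertex 1.0 4.0 3.0
   vertex 0.0 3.5 3.0
   vertex 3.5 2.5 5.0
  endloop
 endfacet
 facet normal -0.083 0.745 0.662
  outer loop
   vertex 1.0 4.0 3.0
   vertex 3.5 2.5 5.0
   vertex 4.0 3.0 4.5
  endloop
 endfacet
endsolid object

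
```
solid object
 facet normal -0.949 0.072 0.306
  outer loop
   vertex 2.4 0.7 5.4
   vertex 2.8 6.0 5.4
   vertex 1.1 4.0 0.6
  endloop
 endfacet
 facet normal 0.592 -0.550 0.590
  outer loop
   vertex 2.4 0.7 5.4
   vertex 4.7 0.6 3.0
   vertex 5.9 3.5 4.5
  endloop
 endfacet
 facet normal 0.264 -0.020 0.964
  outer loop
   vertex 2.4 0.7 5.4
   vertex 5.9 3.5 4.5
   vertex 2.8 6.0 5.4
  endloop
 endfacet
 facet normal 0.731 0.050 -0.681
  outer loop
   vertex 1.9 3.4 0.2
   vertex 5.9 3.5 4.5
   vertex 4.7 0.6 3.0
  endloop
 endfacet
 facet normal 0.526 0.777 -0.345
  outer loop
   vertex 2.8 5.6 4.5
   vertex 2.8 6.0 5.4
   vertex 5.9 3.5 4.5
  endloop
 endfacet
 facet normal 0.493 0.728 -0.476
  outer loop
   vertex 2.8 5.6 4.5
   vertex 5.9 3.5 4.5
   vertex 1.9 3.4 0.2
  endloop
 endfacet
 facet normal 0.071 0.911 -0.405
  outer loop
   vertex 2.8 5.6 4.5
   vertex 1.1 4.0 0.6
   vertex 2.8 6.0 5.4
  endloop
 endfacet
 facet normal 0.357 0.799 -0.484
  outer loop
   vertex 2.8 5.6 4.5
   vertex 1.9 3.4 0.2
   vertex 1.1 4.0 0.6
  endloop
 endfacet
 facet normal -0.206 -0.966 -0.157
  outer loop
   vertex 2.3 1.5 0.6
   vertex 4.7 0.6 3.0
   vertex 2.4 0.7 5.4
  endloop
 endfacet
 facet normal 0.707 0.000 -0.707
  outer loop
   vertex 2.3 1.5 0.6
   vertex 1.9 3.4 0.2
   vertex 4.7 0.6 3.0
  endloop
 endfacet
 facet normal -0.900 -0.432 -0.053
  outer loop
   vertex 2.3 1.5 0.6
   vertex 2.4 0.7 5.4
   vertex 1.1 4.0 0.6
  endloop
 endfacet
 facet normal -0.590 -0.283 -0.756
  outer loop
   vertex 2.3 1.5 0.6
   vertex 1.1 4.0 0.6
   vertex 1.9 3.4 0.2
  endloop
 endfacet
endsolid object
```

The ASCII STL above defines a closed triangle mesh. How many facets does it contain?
12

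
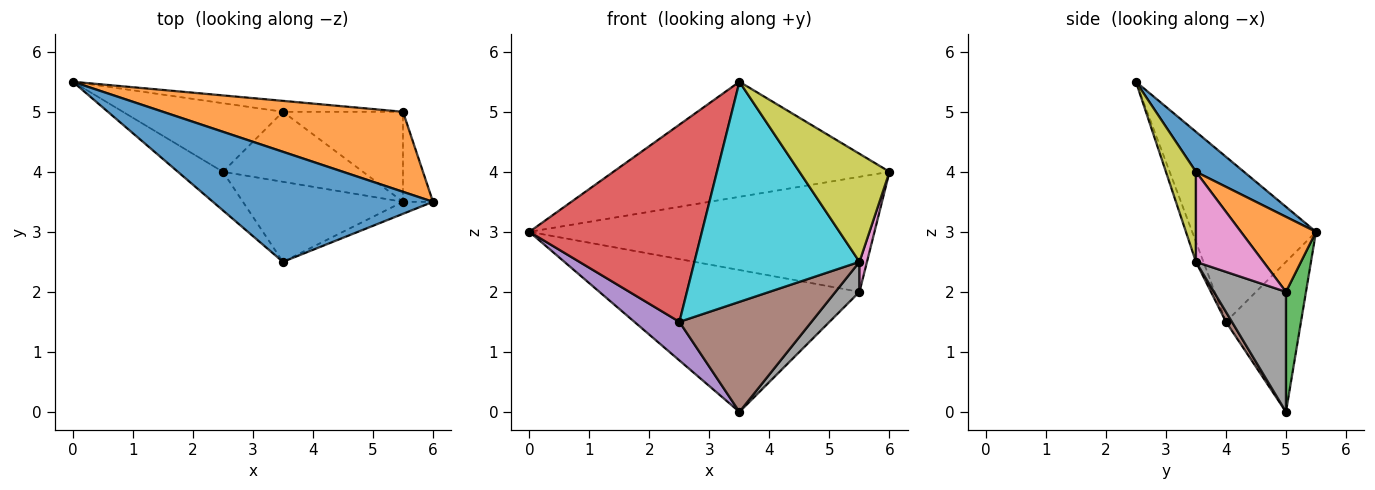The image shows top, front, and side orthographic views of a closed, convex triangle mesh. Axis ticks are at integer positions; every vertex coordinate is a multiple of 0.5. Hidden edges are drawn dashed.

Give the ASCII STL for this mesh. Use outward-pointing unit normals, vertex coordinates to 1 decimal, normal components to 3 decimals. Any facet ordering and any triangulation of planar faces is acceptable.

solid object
 facet normal 0.125 0.717 0.686
  outer loop
   vertex 3.5 2.5 5.5
   vertex 6.0 3.5 4.0
   vertex 0.0 5.5 3.0
  endloop
 endfacet
 facet normal 0.176 0.808 0.562
  outer loop
   vertex 5.5 5.0 2.0
   vertex 0.0 5.5 3.0
   vertex 6.0 3.5 4.0
  endloop
 endfacet
 facet normal 0.076 0.994 -0.076
  outer loop
   vertex 5.5 5.0 2.0
   vertex 3.5 5.0 0.0
   vertex 0.0 5.5 3.0
  endloop
 endfacet
 facet normal -0.576 -0.802 -0.157
  outer loop
   vertex 2.5 4.0 1.5
   vertex 3.5 2.5 5.5
   vertex 0.0 5.5 3.0
  endloop
 endfacet
 facet normal -0.633 -0.380 -0.675
  outer loop
   vertex 2.5 4.0 1.5
   vertex 0.0 5.5 3.0
   vertex 3.5 5.0 0.0
  endloop
 endfacet
 facet normal 0.038 -0.843 -0.536
  outer loop
   vertex 5.5 3.5 2.5
   vertex 2.5 4.0 1.5
   vertex 3.5 5.0 0.0
  endloop
 endfacet
 facet normal 0.943 -0.105 -0.314
  outer loop
   vertex 5.5 3.5 2.5
   vertex 5.5 5.0 2.0
   vertex 6.0 3.5 4.0
  endloop
 endfacet
 facet normal 0.688 -0.229 -0.688
  outer loop
   vertex 5.5 3.5 2.5
   vertex 3.5 5.0 0.0
   vertex 5.5 5.0 2.0
  endloop
 endfacet
 facet normal 0.314 -0.943 -0.105
  outer loop
   vertex 5.5 3.5 2.5
   vertex 6.0 3.5 4.0
   vertex 3.5 2.5 5.5
  endloop
 endfacet
 facet normal -0.043 -0.939 -0.341
  outer loop
   vertex 5.5 3.5 2.5
   vertex 3.5 2.5 5.5
   vertex 2.5 4.0 1.5
  endloop
 endfacet
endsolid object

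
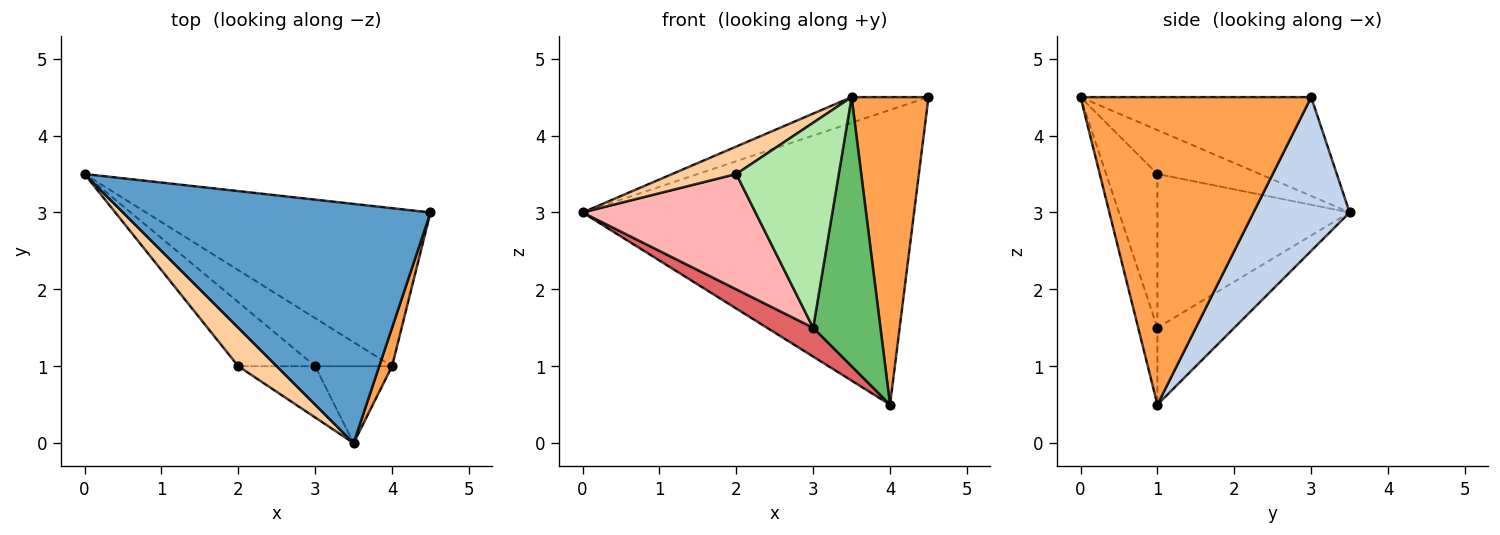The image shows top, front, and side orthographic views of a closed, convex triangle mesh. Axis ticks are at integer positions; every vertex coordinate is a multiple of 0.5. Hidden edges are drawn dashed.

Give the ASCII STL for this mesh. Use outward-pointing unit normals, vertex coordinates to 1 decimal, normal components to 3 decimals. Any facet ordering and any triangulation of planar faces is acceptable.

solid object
 facet normal -0.304 0.101 0.947
  outer loop
   vertex 3.5 0.0 4.5
   vertex 4.5 3.0 4.5
   vertex 0.0 3.5 3.0
  endloop
 endfacet
 facet normal 0.247 0.854 -0.458
  outer loop
   vertex 4.0 1.0 0.5
   vertex 0.0 3.5 3.0
   vertex 4.5 3.0 4.5
  endloop
 endfacet
 facet normal 0.948 -0.316 0.039
  outer loop
   vertex 4.0 1.0 0.5
   vertex 4.5 3.0 4.5
   vertex 3.5 0.0 4.5
  endloop
 endfacet
 facet normal -0.681 -0.426 0.596
  outer loop
   vertex 2.0 1.0 3.5
   vertex 3.5 0.0 4.5
   vertex 0.0 3.5 3.0
  endloop
 endfacet
 facet normal -0.265 -0.927 -0.265
  outer loop
   vertex 3.0 1.0 1.5
   vertex 4.0 1.0 0.5
   vertex 3.5 0.0 4.5
  endloop
 endfacet
 facet normal -0.436 -0.873 -0.218
  outer loop
   vertex 3.0 1.0 1.5
   vertex 3.5 0.0 4.5
   vertex 2.0 1.0 3.5
  endloop
 endfacet
 facet normal -0.651 -0.391 -0.651
  outer loop
   vertex 3.0 1.0 1.5
   vertex 0.0 3.5 3.0
   vertex 4.0 1.0 0.5
  endloop
 endfacet
 facet normal -0.697 -0.627 -0.348
  outer loop
   vertex 3.0 1.0 1.5
   vertex 2.0 1.0 3.5
   vertex 0.0 3.5 3.0
  endloop
 endfacet
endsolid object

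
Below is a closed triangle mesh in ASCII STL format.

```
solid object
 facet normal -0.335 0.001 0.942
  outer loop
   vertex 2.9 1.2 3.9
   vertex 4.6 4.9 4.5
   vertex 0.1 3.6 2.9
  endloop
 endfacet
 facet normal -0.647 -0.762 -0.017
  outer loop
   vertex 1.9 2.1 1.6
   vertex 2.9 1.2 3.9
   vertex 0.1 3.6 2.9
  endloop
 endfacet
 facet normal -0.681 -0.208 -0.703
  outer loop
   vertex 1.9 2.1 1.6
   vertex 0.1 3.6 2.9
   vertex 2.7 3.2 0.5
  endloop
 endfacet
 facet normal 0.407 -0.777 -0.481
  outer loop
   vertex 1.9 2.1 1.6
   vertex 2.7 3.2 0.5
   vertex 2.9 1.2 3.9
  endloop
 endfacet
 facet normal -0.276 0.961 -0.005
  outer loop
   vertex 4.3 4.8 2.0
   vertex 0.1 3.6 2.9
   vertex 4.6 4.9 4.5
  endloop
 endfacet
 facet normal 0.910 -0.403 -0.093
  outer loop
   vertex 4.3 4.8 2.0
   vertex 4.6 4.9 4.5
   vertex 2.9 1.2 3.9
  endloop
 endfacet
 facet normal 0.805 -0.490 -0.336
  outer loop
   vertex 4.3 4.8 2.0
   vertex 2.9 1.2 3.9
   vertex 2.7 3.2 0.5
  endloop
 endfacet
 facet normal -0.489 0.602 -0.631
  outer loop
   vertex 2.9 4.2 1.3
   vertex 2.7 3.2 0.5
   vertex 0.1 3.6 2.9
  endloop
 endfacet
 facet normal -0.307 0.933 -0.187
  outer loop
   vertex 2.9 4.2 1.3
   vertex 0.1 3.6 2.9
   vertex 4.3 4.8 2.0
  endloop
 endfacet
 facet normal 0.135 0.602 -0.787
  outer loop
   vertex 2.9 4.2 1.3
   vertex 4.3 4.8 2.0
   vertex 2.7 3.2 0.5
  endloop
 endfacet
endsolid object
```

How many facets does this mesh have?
10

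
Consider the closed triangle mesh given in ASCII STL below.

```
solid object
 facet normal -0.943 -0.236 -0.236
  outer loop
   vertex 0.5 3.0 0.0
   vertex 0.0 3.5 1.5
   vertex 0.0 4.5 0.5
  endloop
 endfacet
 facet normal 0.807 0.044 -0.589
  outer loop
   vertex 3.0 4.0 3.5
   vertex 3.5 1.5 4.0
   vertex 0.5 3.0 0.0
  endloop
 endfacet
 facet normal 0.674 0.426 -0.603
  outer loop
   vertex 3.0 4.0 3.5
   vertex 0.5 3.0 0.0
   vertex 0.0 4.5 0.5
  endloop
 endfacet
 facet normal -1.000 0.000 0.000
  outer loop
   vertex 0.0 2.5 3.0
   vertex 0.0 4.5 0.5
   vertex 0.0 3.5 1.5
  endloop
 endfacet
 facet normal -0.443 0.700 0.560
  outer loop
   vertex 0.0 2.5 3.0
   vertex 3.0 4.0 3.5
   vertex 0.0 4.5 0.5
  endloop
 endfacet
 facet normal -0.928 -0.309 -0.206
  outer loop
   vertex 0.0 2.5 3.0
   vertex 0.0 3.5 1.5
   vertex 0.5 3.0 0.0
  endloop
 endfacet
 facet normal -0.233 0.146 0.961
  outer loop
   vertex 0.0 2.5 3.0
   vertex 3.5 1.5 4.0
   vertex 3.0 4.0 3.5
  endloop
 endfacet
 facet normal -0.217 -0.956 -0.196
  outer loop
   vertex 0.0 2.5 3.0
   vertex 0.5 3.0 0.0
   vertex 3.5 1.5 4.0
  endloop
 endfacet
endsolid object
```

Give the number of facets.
8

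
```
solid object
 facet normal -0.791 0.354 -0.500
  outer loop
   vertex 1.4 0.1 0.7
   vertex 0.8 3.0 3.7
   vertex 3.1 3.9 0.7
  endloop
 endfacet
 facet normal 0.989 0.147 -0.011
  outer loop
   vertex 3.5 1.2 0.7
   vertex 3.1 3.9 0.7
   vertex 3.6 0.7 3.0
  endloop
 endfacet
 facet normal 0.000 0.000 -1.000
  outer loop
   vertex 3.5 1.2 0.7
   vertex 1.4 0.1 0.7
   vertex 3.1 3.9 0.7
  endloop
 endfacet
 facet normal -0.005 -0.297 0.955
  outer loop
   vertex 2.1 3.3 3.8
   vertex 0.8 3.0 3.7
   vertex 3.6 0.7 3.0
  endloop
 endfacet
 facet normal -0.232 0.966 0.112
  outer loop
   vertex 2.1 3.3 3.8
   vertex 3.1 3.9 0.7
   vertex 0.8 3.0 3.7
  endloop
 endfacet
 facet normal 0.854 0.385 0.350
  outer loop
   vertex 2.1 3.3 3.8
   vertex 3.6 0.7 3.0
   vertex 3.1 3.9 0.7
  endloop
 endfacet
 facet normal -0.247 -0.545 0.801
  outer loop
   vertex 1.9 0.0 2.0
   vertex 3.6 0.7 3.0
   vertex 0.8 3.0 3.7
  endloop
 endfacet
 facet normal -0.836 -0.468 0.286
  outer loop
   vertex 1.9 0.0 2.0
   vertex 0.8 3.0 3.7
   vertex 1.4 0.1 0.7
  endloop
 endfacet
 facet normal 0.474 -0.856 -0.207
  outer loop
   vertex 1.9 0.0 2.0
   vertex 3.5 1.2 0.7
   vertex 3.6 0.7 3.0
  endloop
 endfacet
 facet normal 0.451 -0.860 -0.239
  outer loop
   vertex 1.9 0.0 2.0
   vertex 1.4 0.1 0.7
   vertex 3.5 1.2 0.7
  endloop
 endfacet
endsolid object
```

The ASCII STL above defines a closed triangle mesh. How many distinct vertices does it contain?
7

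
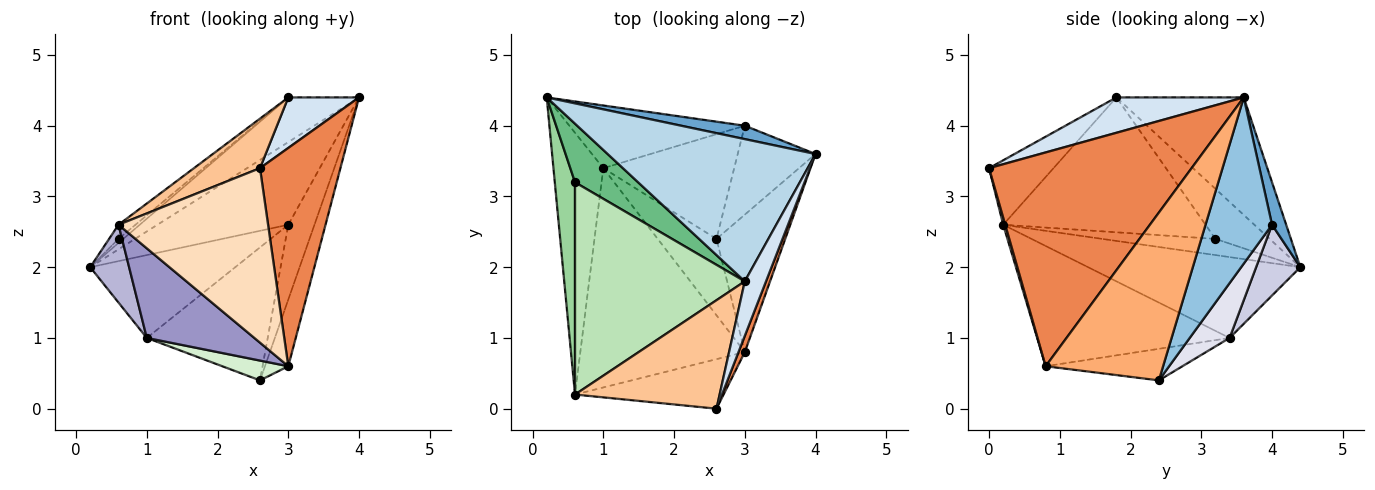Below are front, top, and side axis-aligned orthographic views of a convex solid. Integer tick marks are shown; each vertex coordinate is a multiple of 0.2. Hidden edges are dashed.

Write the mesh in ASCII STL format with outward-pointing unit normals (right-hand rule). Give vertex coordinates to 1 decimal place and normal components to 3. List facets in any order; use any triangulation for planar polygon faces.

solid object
 facet normal 0.106 0.982 0.159
  outer loop
   vertex 3.0 4.0 2.6
   vertex 0.2 4.4 2.0
   vertex 4.0 3.6 4.4
  endloop
 endfacet
 facet normal 0.853 0.336 -0.399
  outer loop
   vertex 3.0 4.0 2.6
   vertex 4.0 3.6 4.4
   vertex 2.6 2.4 0.4
  endloop
 endfacet
 facet normal -0.475 0.264 0.840
  outer loop
   vertex 3.0 1.8 4.4
   vertex 4.0 3.6 4.4
   vertex 0.2 4.4 2.0
  endloop
 endfacet
 facet normal 0.774 -0.430 0.464
  outer loop
   vertex 3.0 1.8 4.4
   vertex 2.6 0.0 3.4
   vertex 4.0 3.6 4.4
  endloop
 endfacet
 facet normal 0.929 -0.369 0.027
  outer loop
   vertex 3.0 0.8 0.6
   vertex 4.0 3.6 4.4
   vertex 2.6 0.0 3.4
  endloop
 endfacet
 facet normal 0.910 0.181 -0.373
  outer loop
   vertex 3.0 0.8 0.6
   vertex 2.6 2.4 0.4
   vertex 4.0 3.6 4.4
  endloop
 endfacet
 facet normal -0.376 -0.385 0.843
  outer loop
   vertex 0.6 0.2 2.6
   vertex 2.6 0.0 3.4
   vertex 3.0 1.8 4.4
  endloop
 endfacet
 facet normal 0.013 -0.962 -0.273
  outer loop
   vertex 0.6 0.2 2.6
   vertex 3.0 0.8 0.6
   vertex 2.6 0.0 3.4
  endloop
 endfacet
 facet normal -0.620 0.054 0.782
  outer loop
   vertex 0.6 3.2 2.4
   vertex 3.0 1.8 4.4
   vertex 0.2 4.4 2.0
  endloop
 endfacet
 facet normal -0.624 0.052 0.780
  outer loop
   vertex 0.6 3.2 2.4
   vertex 0.2 4.4 2.0
   vertex 0.6 0.2 2.6
  endloop
 endfacet
 facet normal -0.621 0.052 0.782
  outer loop
   vertex 0.6 3.2 2.4
   vertex 0.6 0.2 2.6
   vertex 3.0 1.8 4.4
  endloop
 endfacet
 facet normal -0.461 -0.223 -0.859
  outer loop
   vertex 1.0 3.4 1.0
   vertex 2.6 2.4 0.4
   vertex 3.0 0.8 0.6
  endloop
 endfacet
 facet normal -0.561 -0.313 -0.767
  outer loop
   vertex 1.0 3.4 1.0
   vertex 3.0 0.8 0.6
   vertex 0.6 0.2 2.6
  endloop
 endfacet
 facet normal -0.841 -0.154 -0.519
  outer loop
   vertex 1.0 3.4 1.0
   vertex 0.6 0.2 2.6
   vertex 0.2 4.4 2.0
  endloop
 endfacet
 facet normal 0.236 0.775 -0.586
  outer loop
   vertex 1.0 3.4 1.0
   vertex 0.2 4.4 2.0
   vertex 3.0 4.0 2.6
  endloop
 endfacet
 facet normal 0.251 0.761 -0.599
  outer loop
   vertex 1.0 3.4 1.0
   vertex 3.0 4.0 2.6
   vertex 2.6 2.4 0.4
  endloop
 endfacet
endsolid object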